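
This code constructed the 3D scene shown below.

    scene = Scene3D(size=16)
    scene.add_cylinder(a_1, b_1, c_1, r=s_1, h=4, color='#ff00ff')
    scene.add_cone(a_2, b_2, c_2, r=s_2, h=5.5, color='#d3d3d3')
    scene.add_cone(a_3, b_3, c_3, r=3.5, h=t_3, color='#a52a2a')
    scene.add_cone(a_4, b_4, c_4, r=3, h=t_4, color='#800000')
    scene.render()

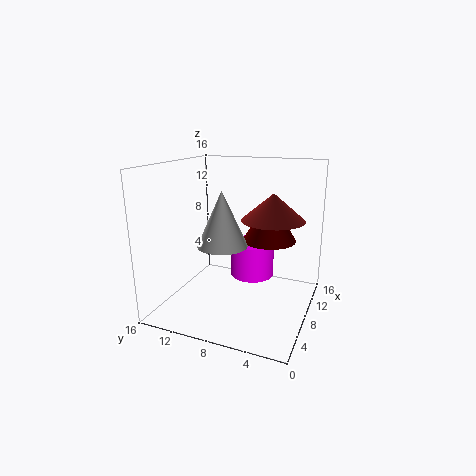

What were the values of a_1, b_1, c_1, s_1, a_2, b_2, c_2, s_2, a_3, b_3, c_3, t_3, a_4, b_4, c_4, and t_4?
a_1 = 10, b_1 = 7, c_1 = 3, s_1 = 2.5, a_2 = 4, b_2 = 8, c_2 = 8.5, s_2 = 2.5, a_3 = 9.5, b_3 = 4.5, c_3 = 10, t_3 = 3, a_4 = 10, b_4 = 5, c_4 = 7.5, t_4 = 5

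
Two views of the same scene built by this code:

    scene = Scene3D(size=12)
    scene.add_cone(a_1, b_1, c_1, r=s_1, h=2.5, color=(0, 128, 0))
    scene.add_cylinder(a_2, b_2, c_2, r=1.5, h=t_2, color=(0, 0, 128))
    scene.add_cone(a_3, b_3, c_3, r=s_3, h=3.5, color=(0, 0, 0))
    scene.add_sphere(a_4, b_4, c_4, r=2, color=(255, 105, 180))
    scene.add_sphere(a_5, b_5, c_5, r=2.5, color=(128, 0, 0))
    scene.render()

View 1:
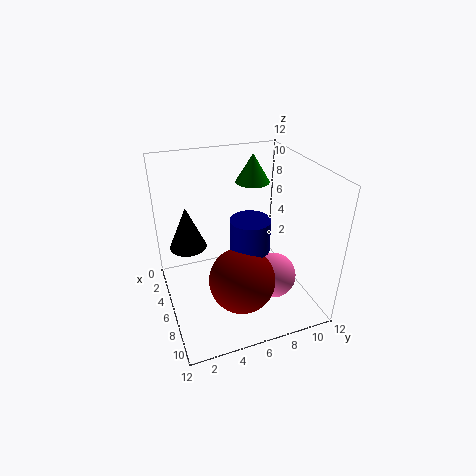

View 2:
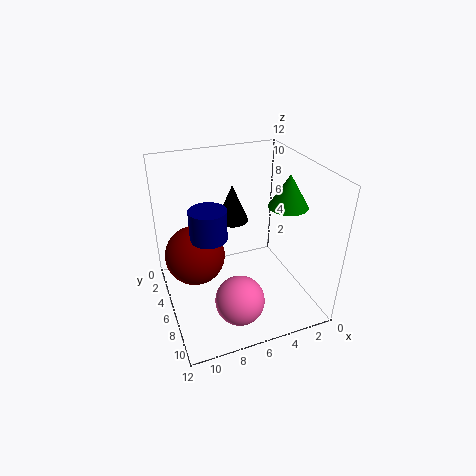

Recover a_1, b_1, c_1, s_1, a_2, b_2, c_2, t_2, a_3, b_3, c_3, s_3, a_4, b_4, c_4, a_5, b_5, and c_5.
a_1 = 3
b_1 = 8.5
c_1 = 9.5
s_1 = 1.5
a_2 = 8.5
b_2 = 6
c_2 = 6.5
t_2 = 2.5
a_3 = 5
b_3 = 2
c_3 = 5.5
s_3 = 1.5
a_4 = 7
b_4 = 9
c_4 = 2
a_5 = 9.5
b_5 = 5
c_5 = 4.5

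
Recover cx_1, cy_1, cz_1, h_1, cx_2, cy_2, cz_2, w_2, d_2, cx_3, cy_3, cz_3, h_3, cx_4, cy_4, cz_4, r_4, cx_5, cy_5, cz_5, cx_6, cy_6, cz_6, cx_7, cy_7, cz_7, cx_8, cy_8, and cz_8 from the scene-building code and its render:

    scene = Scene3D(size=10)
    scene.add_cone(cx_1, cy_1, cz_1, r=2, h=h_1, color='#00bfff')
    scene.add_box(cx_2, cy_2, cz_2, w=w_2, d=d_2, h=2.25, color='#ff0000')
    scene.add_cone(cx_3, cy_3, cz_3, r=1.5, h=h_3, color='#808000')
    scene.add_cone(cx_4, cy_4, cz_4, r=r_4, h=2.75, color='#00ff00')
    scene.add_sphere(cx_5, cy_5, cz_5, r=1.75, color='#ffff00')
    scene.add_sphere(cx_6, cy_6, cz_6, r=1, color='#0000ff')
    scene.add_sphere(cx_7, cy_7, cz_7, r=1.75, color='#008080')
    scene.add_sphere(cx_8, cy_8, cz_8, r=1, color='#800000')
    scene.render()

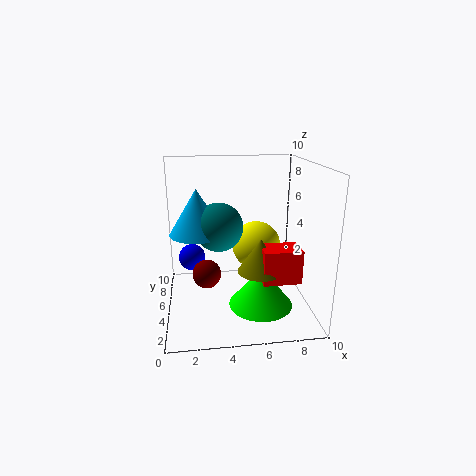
cx_1 = 2.25; cy_1 = 6.25; cz_1 = 5; h_1 = 3.25; cx_2 = 6.25; cy_2 = 2; cz_2 = 2.75; w_2 = 2.5; d_2 = 1.75; cx_3 = 6.25; cy_3 = 3.25; cz_3 = 3.25; h_3 = 2.25; cx_4 = 6.5; cy_4 = 4; cz_4 = 0.25; r_4 = 2.25; cx_5 = 6.5; cy_5 = 6; cz_5 = 4; cx_6 = 1.75; cy_6 = 7.25; cz_6 = 2.75; cx_7 = 3.75; cy_7 = 6; cz_7 = 5.5; cx_8 = 2.75; cy_8 = 4.75; cz_8 = 2.5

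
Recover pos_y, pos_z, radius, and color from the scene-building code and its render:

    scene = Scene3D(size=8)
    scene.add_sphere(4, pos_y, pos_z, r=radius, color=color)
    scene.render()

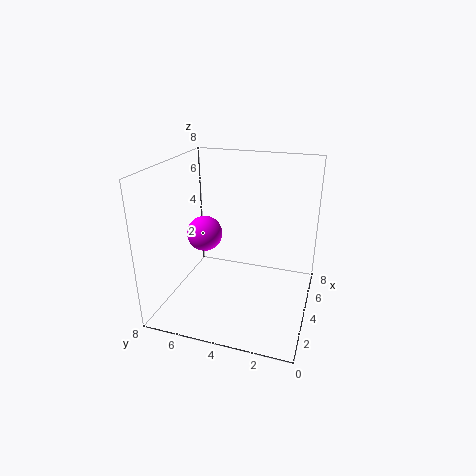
pos_y = 6, pos_z = 4, radius = 1, color = 'magenta'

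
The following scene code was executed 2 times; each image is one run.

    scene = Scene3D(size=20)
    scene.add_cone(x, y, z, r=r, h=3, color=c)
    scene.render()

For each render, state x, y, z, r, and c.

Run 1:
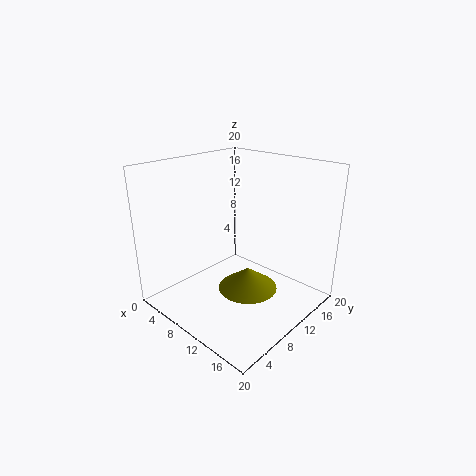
x = 12.75
y = 9
z = 3.75
r = 4
c = 'olive'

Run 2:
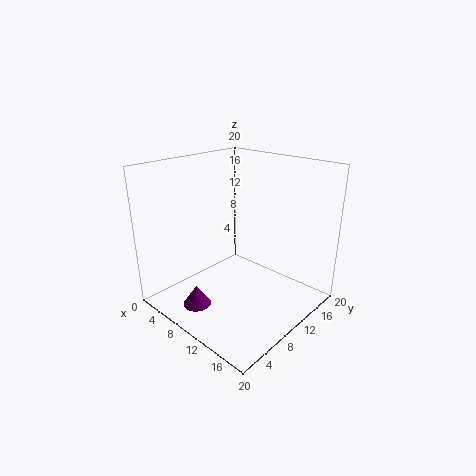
x = 6.75
y = 4.75
z = 0.25
r = 2
c = 'purple'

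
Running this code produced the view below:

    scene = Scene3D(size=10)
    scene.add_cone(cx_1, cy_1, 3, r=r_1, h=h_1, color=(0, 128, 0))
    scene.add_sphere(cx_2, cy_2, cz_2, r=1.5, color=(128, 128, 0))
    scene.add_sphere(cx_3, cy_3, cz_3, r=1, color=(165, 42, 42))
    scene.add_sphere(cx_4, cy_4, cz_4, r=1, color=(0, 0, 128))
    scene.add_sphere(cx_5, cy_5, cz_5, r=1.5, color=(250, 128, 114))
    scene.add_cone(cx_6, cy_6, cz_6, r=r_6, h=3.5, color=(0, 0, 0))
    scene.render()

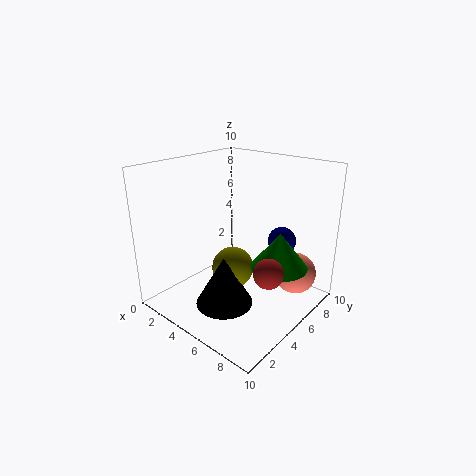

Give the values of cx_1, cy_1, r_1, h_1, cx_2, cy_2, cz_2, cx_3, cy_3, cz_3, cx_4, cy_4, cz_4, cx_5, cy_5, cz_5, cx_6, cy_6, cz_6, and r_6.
cx_1 = 7.5
cy_1 = 6.5
r_1 = 2
h_1 = 2.5
cx_2 = 4.5
cy_2 = 5
cz_2 = 2.5
cx_3 = 8
cy_3 = 4.5
cz_3 = 3.5
cx_4 = 7
cy_4 = 7.5
cz_4 = 4.5
cx_5 = 8
cy_5 = 8
cz_5 = 2
cx_6 = 5
cy_6 = 3.5
cz_6 = 0.5
r_6 = 2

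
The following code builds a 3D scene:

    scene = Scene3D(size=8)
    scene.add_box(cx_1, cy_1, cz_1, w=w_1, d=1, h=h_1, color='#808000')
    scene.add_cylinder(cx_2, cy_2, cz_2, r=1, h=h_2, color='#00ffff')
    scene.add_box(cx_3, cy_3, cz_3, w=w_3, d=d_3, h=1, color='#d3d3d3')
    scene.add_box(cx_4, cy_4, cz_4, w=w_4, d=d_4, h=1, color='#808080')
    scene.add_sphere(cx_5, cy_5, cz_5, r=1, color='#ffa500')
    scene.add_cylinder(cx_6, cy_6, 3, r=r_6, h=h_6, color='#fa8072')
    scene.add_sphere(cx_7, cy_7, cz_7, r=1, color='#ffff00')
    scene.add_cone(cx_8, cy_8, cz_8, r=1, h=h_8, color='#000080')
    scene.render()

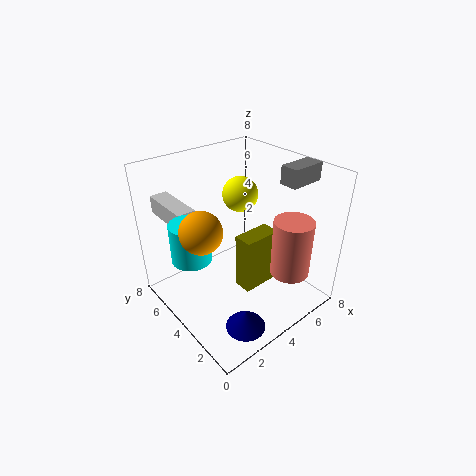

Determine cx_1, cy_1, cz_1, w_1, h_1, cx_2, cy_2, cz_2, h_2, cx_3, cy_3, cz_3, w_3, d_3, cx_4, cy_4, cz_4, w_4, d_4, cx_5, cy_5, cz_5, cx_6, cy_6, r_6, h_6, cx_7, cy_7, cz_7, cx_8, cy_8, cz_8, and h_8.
cx_1 = 3
cy_1 = 2
cz_1 = 2
w_1 = 2
h_1 = 3
cx_2 = 1
cy_2 = 4
cz_2 = 4
h_2 = 2
cx_3 = 1
cy_3 = 5
cz_3 = 5
w_3 = 1
d_3 = 3
cx_4 = 6
cy_4 = 2
cz_4 = 7
w_4 = 2
d_4 = 1
cx_5 = 1
cy_5 = 3
cz_5 = 6
cx_6 = 5
cy_6 = 1
r_6 = 1
h_6 = 3
cx_7 = 5
cy_7 = 5
cz_7 = 6
cx_8 = 2
cy_8 = 1
cz_8 = 1
h_8 = 1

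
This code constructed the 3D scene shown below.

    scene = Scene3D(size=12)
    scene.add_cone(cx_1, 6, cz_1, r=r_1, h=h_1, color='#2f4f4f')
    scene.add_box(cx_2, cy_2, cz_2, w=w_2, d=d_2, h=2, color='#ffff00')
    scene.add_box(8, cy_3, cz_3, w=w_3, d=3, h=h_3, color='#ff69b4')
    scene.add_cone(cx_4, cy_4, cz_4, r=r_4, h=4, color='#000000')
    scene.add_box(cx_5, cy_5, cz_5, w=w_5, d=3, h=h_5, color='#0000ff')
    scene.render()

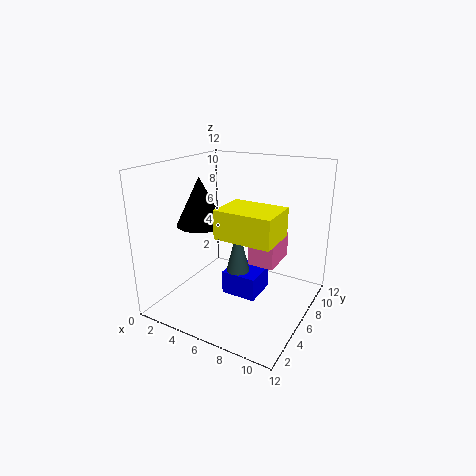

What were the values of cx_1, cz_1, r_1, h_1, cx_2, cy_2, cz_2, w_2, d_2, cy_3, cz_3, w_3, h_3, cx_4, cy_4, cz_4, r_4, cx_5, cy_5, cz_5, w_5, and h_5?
cx_1 = 6, cz_1 = 3, r_1 = 1, h_1 = 4, cx_2 = 7, cy_2 = 1, cz_2 = 8, w_2 = 4, d_2 = 3, cy_3 = 4, cz_3 = 5, w_3 = 2, h_3 = 2, cx_4 = 3, cy_4 = 5, cz_4 = 7, r_4 = 2, cx_5 = 5, cy_5 = 5, cz_5 = 1, w_5 = 3, h_5 = 2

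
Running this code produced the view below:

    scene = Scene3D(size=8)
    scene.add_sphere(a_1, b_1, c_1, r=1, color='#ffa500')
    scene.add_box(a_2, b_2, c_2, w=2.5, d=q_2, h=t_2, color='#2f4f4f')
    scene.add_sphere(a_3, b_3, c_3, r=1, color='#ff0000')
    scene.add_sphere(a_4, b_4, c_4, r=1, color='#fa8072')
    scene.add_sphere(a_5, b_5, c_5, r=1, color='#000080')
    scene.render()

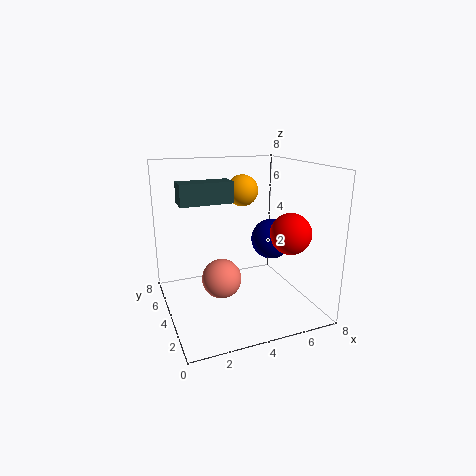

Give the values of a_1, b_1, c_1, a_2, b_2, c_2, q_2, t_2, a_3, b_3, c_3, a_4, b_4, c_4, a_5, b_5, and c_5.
a_1 = 5.5, b_1 = 7, c_1 = 6, a_2 = 0.5, b_2 = 2, c_2 = 6.5, q_2 = 1, t_2 = 1, a_3 = 5.5, b_3 = 1, c_3 = 5, a_4 = 2.5, b_4 = 2.5, c_4 = 2.5, a_5 = 5, b_5 = 2, c_5 = 4.5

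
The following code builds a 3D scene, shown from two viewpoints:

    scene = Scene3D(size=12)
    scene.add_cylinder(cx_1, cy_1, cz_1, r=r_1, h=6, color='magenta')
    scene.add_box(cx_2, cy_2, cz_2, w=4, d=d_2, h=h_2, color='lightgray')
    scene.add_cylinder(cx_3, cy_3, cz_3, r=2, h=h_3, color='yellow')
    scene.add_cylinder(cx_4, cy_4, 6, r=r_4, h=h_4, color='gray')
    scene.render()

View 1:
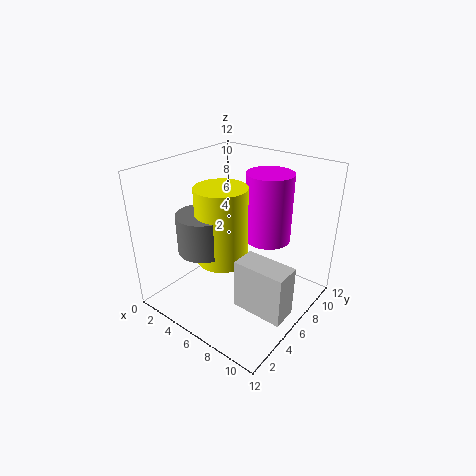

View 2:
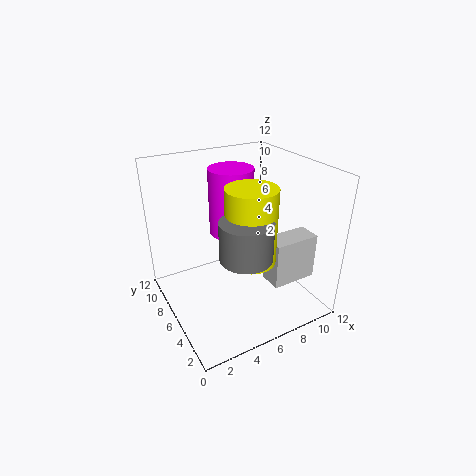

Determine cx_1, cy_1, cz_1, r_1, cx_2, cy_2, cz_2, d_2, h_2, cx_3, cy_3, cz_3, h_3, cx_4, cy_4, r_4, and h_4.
cx_1 = 7, cy_1 = 9, cz_1 = 5, r_1 = 2, cx_2 = 8, cy_2 = 3, cz_2 = 2, d_2 = 2, h_2 = 4, cx_3 = 6, cy_3 = 4, cz_3 = 5, h_3 = 6, cx_4 = 5, cy_4 = 3, r_4 = 2, h_4 = 3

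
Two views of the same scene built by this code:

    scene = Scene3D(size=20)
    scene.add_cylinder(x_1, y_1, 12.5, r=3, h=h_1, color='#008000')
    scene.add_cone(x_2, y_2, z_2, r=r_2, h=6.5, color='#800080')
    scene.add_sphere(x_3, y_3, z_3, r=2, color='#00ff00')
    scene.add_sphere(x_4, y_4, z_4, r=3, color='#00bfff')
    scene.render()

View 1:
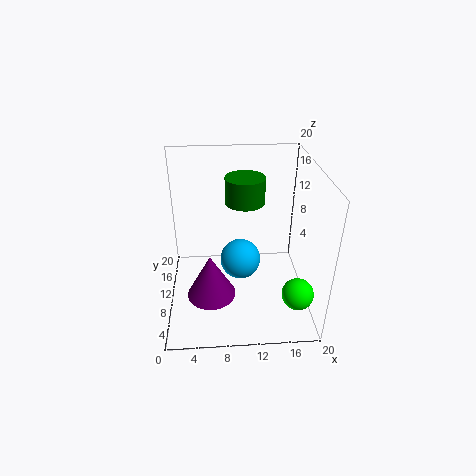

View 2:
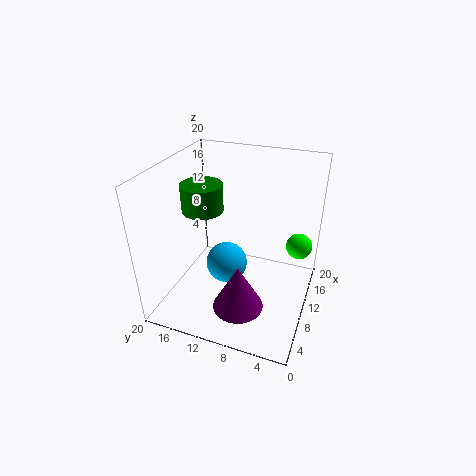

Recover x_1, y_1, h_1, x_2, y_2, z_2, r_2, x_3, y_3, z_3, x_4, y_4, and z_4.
x_1 = 11.5; y_1 = 16; h_1 = 4; x_2 = 6; y_2 = 8.5; z_2 = 1.5; r_2 = 3.5; x_3 = 17; y_3 = 2.5; z_3 = 6; x_4 = 10.5; y_4 = 12; z_4 = 5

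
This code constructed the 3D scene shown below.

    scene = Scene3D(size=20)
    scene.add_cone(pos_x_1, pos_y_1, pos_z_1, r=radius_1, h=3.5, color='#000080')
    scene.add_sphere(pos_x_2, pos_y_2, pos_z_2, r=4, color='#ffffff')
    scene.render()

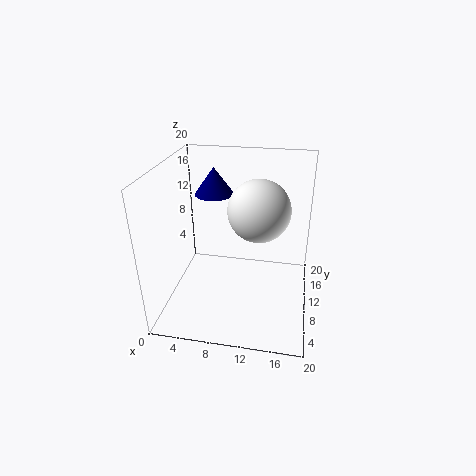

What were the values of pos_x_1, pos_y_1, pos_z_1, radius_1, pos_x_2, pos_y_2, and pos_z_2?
pos_x_1 = 7; pos_y_1 = 9.5; pos_z_1 = 16.5; radius_1 = 2.5; pos_x_2 = 13; pos_y_2 = 8.5; pos_z_2 = 15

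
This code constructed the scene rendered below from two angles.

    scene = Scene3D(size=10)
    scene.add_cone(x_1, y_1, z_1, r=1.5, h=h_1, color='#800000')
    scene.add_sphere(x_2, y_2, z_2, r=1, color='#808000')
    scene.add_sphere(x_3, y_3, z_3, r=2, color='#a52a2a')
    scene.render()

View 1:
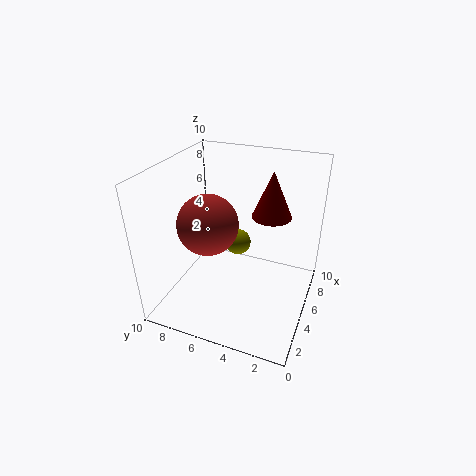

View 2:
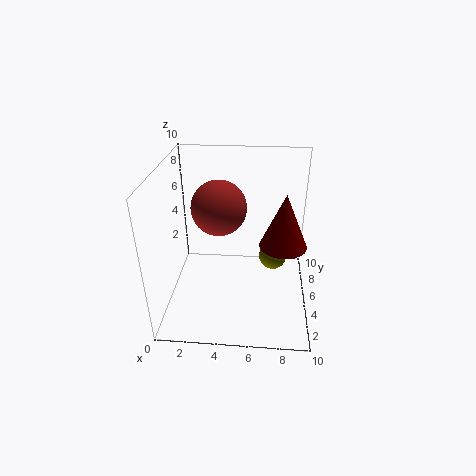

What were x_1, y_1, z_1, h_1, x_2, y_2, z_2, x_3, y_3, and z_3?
x_1 = 8, y_1 = 3.5, z_1 = 5.5, h_1 = 3.5, x_2 = 7.5, y_2 = 6, z_2 = 3, x_3 = 3.5, y_3 = 6.5, z_3 = 6.5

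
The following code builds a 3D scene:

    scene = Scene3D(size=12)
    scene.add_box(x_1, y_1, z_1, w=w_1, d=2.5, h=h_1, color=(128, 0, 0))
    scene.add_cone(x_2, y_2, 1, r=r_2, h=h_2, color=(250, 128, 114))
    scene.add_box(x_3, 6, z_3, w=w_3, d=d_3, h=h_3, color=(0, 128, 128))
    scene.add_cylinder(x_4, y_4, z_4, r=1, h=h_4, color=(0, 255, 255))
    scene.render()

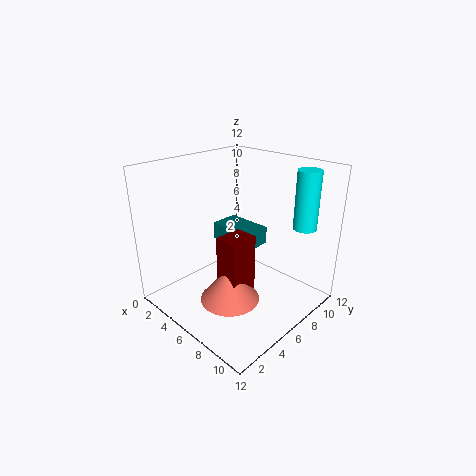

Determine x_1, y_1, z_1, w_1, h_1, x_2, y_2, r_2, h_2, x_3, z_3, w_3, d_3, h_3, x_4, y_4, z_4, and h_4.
x_1 = 5.5; y_1 = 4; z_1 = 1.5; w_1 = 2; h_1 = 5; x_2 = 6.5; y_2 = 4.5; r_2 = 2.5; h_2 = 3; x_3 = 3; z_3 = 5; w_3 = 4; d_3 = 2.5; h_3 = 1.5; x_4 = 9.5; y_4 = 10.5; z_4 = 6.5; h_4 = 5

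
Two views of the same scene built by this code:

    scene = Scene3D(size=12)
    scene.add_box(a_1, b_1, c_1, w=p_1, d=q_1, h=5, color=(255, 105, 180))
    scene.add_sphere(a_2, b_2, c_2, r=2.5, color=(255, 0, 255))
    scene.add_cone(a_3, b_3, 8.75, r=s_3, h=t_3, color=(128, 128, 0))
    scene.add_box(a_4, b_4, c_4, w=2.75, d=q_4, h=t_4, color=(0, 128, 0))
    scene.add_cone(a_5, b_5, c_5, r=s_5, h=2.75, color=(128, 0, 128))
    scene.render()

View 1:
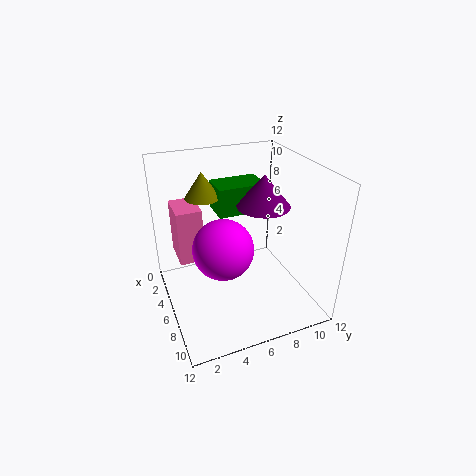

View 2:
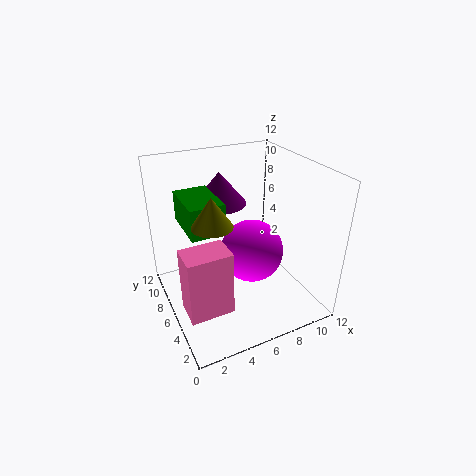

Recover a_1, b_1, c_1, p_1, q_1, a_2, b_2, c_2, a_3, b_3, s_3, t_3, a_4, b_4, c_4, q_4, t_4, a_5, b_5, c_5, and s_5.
a_1 = 0.25
b_1 = 1.5
c_1 = 2.75
p_1 = 3.25
q_1 = 2.25
a_2 = 6.5
b_2 = 4.5
c_2 = 5.5
a_3 = 3
b_3 = 4
s_3 = 1.5
t_3 = 2.25
a_4 = 1.75
b_4 = 5
c_4 = 7.25
q_4 = 4.25
t_4 = 2.5
a_5 = 5.5
b_5 = 8.5
c_5 = 8.25
s_5 = 2.25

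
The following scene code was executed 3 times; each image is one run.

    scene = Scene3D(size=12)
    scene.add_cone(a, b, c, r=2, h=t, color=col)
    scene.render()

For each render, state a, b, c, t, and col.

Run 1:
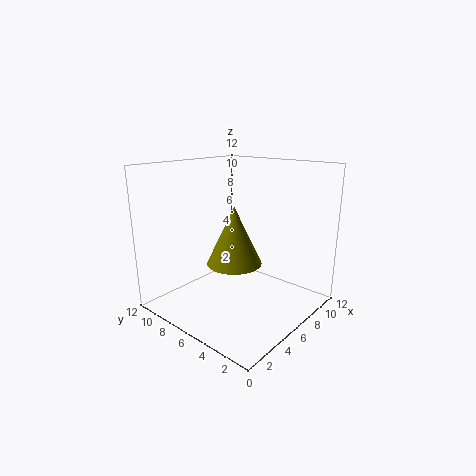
a = 3.25; b = 4; c = 5.25; t = 4.25; col = 'olive'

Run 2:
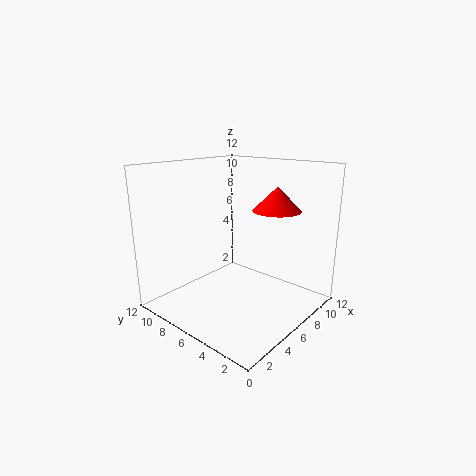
a = 8.25; b = 3.75; c = 8.25; t = 2; col = 'red'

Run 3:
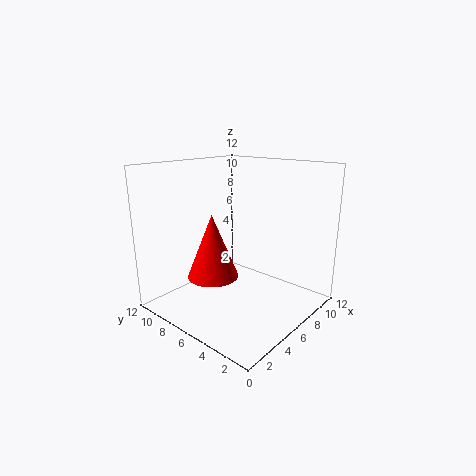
a = 3.25; b = 6.25; c = 3.5; t = 5; col = 'red'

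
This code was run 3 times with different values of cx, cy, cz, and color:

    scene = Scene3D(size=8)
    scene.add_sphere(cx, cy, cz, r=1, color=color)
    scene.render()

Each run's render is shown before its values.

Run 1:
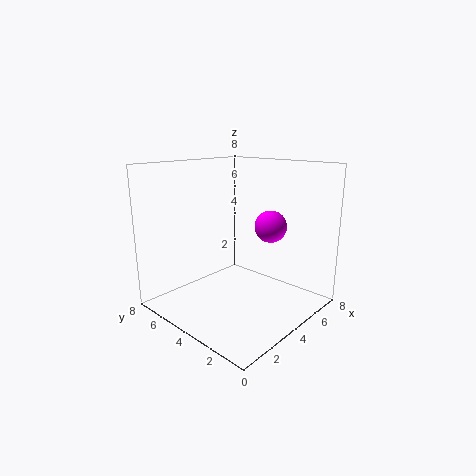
cx = 7, cy = 4, cz = 4, color = 'magenta'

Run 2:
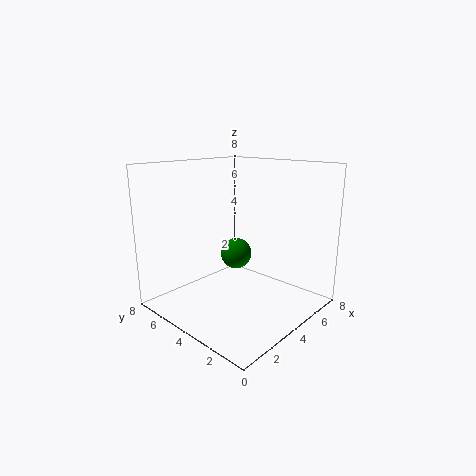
cx = 6, cy = 6, cz = 2, color = 'green'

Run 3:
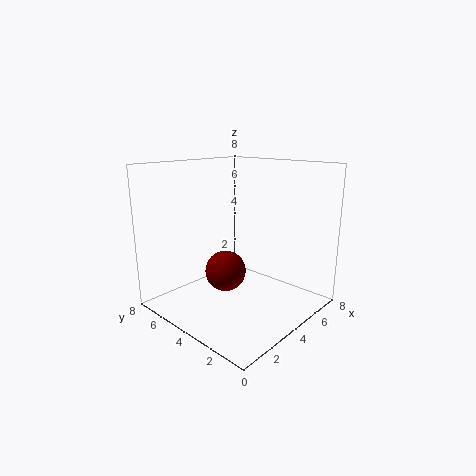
cx = 2, cy = 3, cz = 3, color = 'maroon'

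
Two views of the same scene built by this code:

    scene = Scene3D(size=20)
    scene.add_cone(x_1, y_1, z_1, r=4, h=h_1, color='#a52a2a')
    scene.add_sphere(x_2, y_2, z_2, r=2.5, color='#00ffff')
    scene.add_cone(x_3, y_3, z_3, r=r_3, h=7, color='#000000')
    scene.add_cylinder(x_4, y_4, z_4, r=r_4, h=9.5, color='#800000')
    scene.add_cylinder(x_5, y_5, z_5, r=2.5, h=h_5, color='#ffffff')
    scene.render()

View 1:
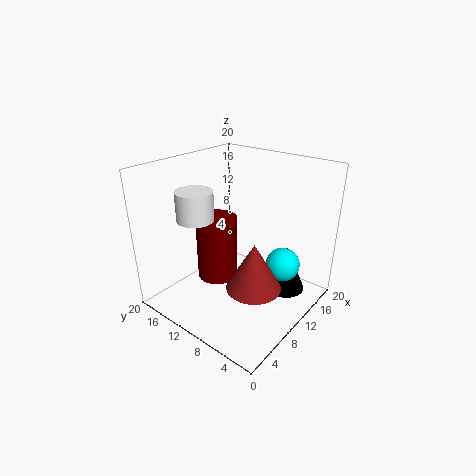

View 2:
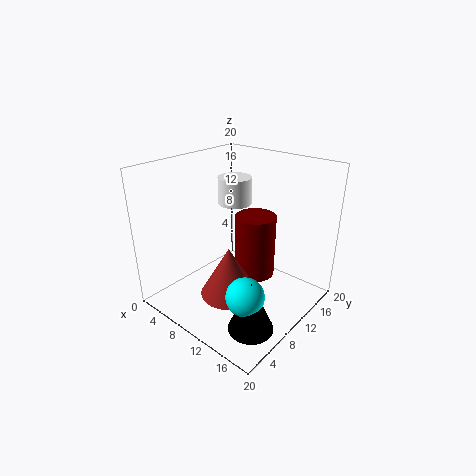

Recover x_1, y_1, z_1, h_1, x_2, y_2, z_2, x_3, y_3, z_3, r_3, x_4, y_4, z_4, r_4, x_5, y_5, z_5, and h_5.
x_1 = 10.5
y_1 = 7.5
z_1 = 2.5
h_1 = 7
x_2 = 15
y_2 = 5.5
z_2 = 5
x_3 = 16
y_3 = 5.5
z_3 = 0.5
r_3 = 3
x_4 = 10
y_4 = 14
z_4 = 2.5
r_4 = 3
x_5 = 6
y_5 = 14
z_5 = 13
h_5 = 4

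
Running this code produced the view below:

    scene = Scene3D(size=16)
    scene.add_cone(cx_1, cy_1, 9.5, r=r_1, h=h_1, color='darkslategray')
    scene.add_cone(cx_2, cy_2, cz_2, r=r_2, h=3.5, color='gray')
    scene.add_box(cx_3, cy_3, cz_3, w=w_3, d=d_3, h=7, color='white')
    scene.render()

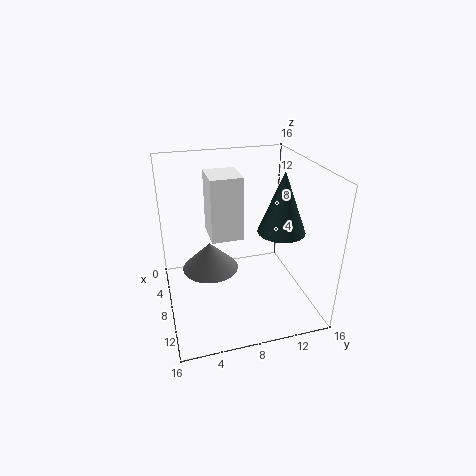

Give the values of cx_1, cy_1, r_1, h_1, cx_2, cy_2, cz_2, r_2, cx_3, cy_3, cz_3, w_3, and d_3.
cx_1 = 10.5; cy_1 = 12; r_1 = 2.5; h_1 = 6.5; cx_2 = 4; cy_2 = 5.5; cz_2 = 2; r_2 = 3.5; cx_3 = 4.5; cy_3 = 5; cz_3 = 8; w_3 = 4; d_3 = 3.5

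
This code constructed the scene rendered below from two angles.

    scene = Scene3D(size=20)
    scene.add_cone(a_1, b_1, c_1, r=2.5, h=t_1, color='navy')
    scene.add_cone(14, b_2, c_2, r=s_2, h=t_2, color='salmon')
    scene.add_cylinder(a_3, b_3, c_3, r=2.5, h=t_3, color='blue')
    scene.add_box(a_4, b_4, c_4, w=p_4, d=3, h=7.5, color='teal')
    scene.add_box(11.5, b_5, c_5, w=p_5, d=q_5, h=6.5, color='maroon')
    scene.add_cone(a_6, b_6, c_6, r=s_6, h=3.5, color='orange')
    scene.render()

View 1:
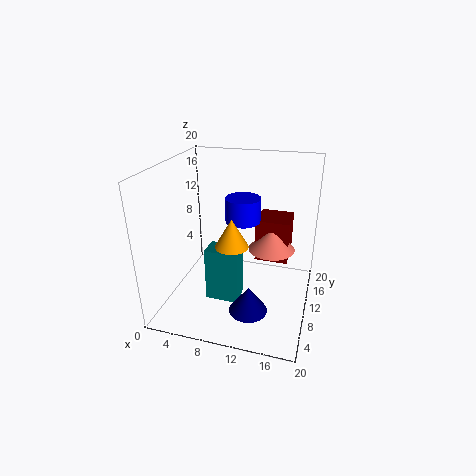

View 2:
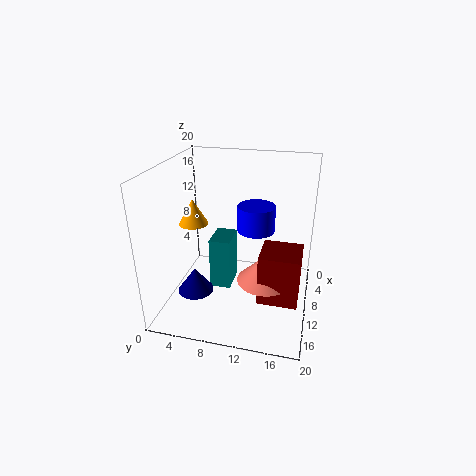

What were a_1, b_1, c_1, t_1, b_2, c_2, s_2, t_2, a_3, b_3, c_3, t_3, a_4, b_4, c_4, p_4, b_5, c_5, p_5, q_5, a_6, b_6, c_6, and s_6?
a_1 = 13
b_1 = 4.5
c_1 = 2.5
t_1 = 3.5
b_2 = 14.5
c_2 = 6.5
s_2 = 3.5
t_2 = 3.5
a_3 = 10
b_3 = 12.5
c_3 = 11.5
t_3 = 3.5
a_4 = 6.5
b_4 = 6
c_4 = 2
p_4 = 4.5
b_5 = 14
c_5 = 4.5
p_5 = 5
q_5 = 5
a_6 = 11
b_6 = 4
c_6 = 12
s_6 = 2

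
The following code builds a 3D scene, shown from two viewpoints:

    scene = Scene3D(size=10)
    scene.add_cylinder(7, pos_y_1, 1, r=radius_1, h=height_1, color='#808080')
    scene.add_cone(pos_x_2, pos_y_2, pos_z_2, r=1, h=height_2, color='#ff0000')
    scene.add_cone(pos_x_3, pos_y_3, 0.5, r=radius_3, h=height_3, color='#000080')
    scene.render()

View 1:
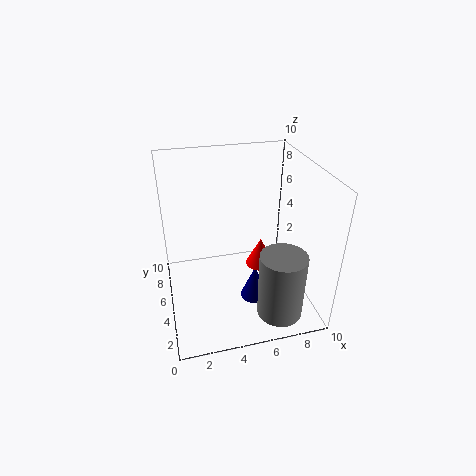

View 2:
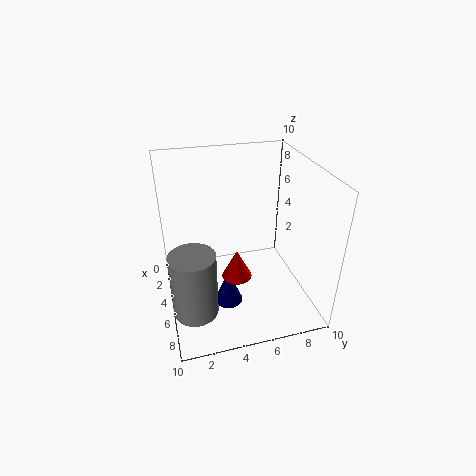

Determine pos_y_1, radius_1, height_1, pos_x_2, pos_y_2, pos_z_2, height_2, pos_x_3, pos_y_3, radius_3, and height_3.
pos_y_1 = 1.5; radius_1 = 1.5; height_1 = 4.5; pos_x_2 = 6.5; pos_y_2 = 4.5; pos_z_2 = 3; height_2 = 2; pos_x_3 = 6; pos_y_3 = 4; radius_3 = 1; height_3 = 2.5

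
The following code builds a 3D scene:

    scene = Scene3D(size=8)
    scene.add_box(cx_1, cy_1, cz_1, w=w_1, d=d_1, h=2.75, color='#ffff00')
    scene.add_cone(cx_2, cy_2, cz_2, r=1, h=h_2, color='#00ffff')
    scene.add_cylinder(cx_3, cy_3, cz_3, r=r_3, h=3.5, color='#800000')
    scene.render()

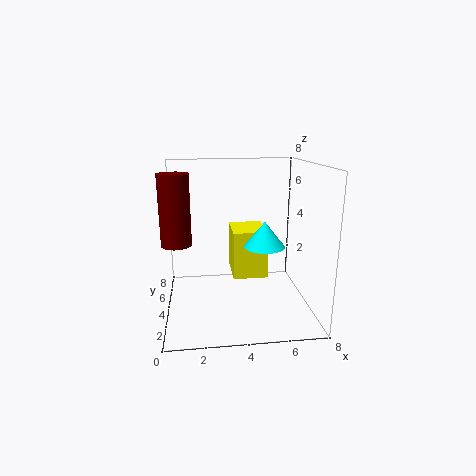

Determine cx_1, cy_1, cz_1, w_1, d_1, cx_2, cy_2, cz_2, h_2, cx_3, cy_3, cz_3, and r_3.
cx_1 = 3.75, cy_1 = 4, cz_1 = 1.5, w_1 = 2, d_1 = 2.5, cx_2 = 5, cy_2 = 1.75, cz_2 = 4.25, h_2 = 1.25, cx_3 = 0.75, cy_3 = 2.5, cz_3 = 4.25, r_3 = 0.75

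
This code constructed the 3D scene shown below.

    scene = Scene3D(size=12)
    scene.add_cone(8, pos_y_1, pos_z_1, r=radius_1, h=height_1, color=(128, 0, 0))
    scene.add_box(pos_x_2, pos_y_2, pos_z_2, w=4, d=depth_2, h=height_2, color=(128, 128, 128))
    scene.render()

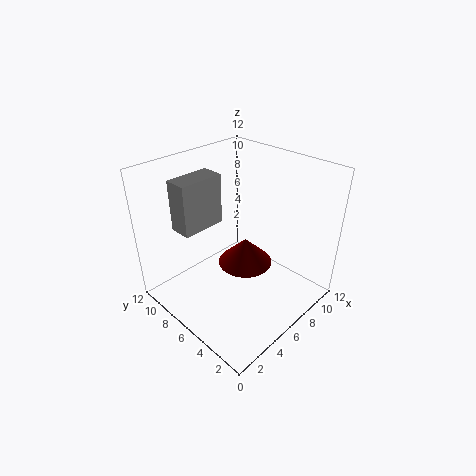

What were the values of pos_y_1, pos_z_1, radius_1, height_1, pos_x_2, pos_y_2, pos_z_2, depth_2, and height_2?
pos_y_1 = 7; pos_z_1 = 2; radius_1 = 2.5; height_1 = 2.5; pos_x_2 = 3; pos_y_2 = 9; pos_z_2 = 6; depth_2 = 2; height_2 = 4.5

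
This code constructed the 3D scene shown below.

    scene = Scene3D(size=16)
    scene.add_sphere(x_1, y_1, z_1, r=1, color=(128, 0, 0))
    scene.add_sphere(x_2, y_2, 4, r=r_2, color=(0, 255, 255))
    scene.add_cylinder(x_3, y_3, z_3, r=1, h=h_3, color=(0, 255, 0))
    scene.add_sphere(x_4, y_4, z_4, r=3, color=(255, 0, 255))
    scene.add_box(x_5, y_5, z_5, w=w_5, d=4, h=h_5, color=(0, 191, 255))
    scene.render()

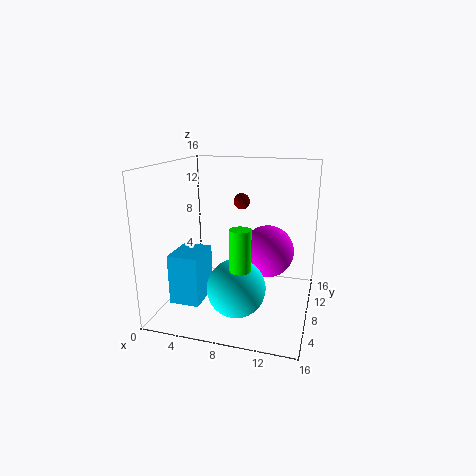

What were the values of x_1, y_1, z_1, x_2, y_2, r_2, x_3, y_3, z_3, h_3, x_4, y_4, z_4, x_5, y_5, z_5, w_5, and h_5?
x_1 = 7
y_1 = 13
z_1 = 11
x_2 = 9
y_2 = 4
r_2 = 3
x_3 = 10
y_3 = 2
z_3 = 7
h_3 = 4
x_4 = 11
y_4 = 10
z_4 = 6
x_5 = 3
y_5 = 1
z_5 = 3
w_5 = 3
h_5 = 5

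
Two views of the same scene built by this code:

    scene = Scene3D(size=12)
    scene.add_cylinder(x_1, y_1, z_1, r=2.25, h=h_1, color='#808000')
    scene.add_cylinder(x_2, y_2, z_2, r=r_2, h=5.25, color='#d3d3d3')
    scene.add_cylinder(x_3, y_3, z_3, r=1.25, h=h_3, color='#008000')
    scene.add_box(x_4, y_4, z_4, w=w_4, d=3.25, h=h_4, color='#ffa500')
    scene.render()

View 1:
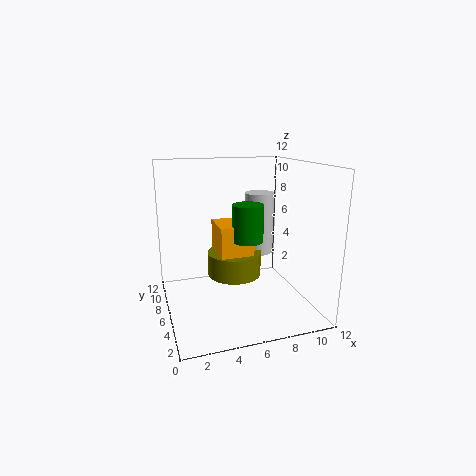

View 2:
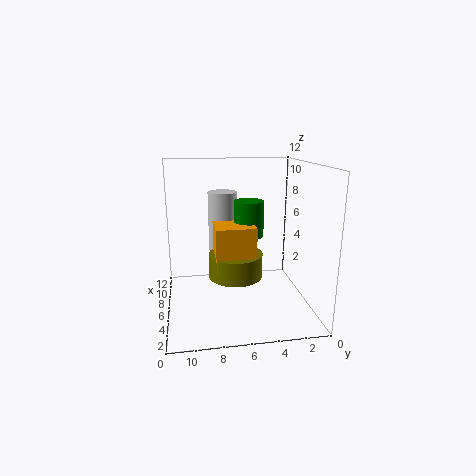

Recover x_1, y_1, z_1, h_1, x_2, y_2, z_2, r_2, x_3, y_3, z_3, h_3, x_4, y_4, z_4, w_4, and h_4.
x_1 = 5.75, y_1 = 6.25, z_1 = 2.75, h_1 = 2, x_2 = 8.25, y_2 = 7, z_2 = 4.25, r_2 = 1.25, x_3 = 6.5, y_3 = 5, z_3 = 6, h_3 = 3, x_4 = 4.25, y_4 = 4.75, z_4 = 3.5, w_4 = 2.75, h_4 = 3.75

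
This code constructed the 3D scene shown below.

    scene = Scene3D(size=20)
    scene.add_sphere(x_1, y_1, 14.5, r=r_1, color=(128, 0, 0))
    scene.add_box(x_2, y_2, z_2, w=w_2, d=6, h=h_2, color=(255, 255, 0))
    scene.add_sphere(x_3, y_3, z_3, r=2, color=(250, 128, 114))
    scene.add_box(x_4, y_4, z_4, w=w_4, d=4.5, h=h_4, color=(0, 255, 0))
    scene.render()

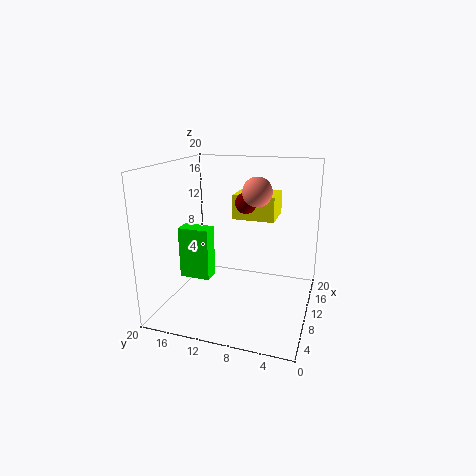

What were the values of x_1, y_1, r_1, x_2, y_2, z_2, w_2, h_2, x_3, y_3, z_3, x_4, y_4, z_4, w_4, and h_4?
x_1 = 12; y_1 = 9.5; r_1 = 1.5; x_2 = 12; y_2 = 5.5; z_2 = 12; w_2 = 5.5; h_2 = 3.5; x_3 = 10.5; y_3 = 7.5; z_3 = 16.5; x_4 = 8.5; y_4 = 14; z_4 = 3.5; w_4 = 2.5; h_4 = 7.5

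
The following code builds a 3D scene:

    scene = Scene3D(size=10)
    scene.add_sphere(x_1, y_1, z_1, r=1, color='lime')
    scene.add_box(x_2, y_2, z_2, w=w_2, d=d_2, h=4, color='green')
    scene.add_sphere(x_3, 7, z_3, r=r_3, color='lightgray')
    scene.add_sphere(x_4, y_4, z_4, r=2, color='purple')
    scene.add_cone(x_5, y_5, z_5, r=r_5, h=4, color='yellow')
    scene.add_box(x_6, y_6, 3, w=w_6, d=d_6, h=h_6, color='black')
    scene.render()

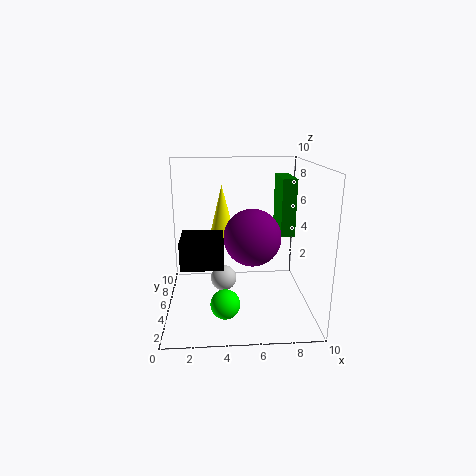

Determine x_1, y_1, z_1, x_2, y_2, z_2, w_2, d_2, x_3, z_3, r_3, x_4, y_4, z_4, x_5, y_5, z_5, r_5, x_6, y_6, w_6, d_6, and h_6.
x_1 = 4
y_1 = 3
z_1 = 1
x_2 = 8
y_2 = 5
z_2 = 5
w_2 = 1
d_2 = 3
x_3 = 4
z_3 = 1
r_3 = 1
x_4 = 6
y_4 = 5
z_4 = 5
x_5 = 4
y_5 = 9
z_5 = 4
r_5 = 1
x_6 = 1
y_6 = 4
w_6 = 3
d_6 = 3
h_6 = 2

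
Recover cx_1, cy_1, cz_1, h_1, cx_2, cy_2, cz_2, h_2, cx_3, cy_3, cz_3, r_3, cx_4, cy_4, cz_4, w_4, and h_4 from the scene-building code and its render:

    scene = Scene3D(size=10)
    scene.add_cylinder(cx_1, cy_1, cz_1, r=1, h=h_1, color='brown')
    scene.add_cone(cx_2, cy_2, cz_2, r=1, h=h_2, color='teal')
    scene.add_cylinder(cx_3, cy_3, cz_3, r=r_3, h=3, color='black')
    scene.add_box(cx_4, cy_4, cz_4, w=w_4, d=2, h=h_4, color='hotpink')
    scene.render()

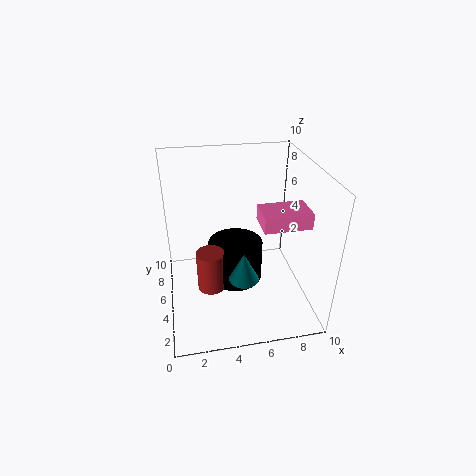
cx_1 = 3
cy_1 = 5
cz_1 = 1
h_1 = 3
cx_2 = 5
cy_2 = 3
cz_2 = 3
h_2 = 2
cx_3 = 5
cy_3 = 6
cz_3 = 1
r_3 = 2
cx_4 = 6
cy_4 = 2
cz_4 = 7
w_4 = 3
h_4 = 1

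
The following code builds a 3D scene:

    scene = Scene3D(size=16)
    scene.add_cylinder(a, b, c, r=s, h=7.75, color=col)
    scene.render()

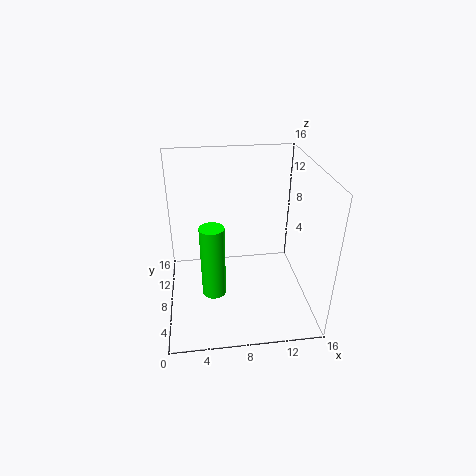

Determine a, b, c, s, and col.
a = 5, b = 4.75, c = 3.5, s = 1.25, col = 'lime'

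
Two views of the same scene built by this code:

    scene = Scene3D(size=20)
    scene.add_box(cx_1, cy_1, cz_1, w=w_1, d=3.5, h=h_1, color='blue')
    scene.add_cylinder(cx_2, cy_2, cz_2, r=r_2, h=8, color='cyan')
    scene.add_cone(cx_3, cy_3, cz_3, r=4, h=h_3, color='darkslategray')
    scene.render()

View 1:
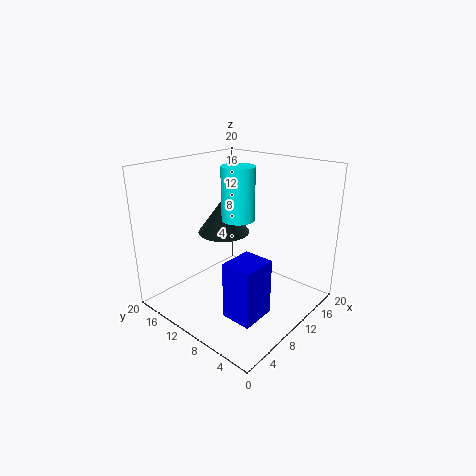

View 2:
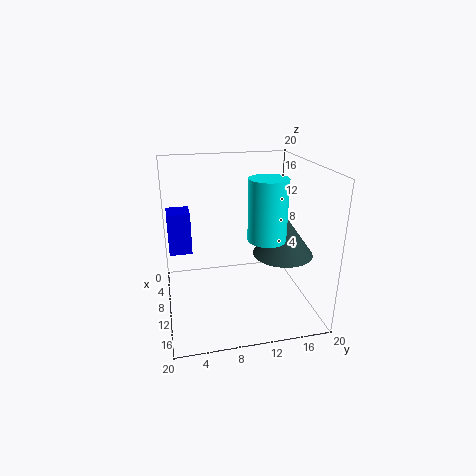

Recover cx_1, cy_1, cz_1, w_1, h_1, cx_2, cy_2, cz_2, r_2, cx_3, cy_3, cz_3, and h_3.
cx_1 = 0.5
cy_1 = 0.5
cz_1 = 5.5
w_1 = 4
h_1 = 6.5
cx_2 = 13.5
cy_2 = 13
cz_2 = 11
r_2 = 2.5
cx_3 = 13
cy_3 = 15.5
cz_3 = 8.5
h_3 = 5.5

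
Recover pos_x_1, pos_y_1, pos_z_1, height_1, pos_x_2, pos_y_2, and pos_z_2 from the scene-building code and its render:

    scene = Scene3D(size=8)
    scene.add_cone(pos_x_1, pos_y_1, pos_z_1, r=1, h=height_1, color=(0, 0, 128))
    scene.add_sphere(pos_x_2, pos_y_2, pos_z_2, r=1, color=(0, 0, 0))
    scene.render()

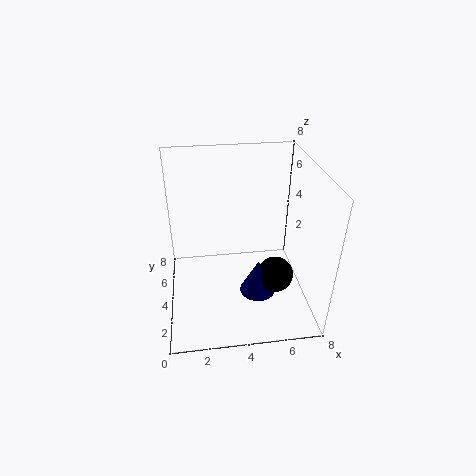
pos_x_1 = 5
pos_y_1 = 3
pos_z_1 = 1
height_1 = 2
pos_x_2 = 6
pos_y_2 = 3
pos_z_2 = 2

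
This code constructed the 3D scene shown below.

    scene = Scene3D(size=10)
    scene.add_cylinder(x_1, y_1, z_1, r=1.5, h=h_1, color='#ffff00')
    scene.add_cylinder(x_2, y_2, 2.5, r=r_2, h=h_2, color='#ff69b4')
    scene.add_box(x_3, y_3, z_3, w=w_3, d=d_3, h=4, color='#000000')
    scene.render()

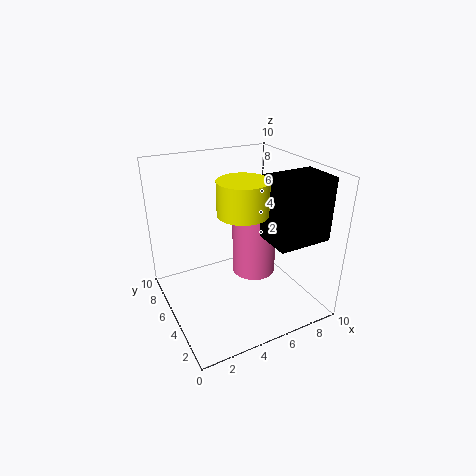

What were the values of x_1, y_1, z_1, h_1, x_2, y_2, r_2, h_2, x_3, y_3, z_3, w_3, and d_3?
x_1 = 4, y_1 = 2.5, z_1 = 8, h_1 = 2, x_2 = 6, y_2 = 4.5, r_2 = 1.5, h_2 = 4.5, x_3 = 5.5, y_3 = 0.5, z_3 = 6, w_3 = 3.5, d_3 = 2.5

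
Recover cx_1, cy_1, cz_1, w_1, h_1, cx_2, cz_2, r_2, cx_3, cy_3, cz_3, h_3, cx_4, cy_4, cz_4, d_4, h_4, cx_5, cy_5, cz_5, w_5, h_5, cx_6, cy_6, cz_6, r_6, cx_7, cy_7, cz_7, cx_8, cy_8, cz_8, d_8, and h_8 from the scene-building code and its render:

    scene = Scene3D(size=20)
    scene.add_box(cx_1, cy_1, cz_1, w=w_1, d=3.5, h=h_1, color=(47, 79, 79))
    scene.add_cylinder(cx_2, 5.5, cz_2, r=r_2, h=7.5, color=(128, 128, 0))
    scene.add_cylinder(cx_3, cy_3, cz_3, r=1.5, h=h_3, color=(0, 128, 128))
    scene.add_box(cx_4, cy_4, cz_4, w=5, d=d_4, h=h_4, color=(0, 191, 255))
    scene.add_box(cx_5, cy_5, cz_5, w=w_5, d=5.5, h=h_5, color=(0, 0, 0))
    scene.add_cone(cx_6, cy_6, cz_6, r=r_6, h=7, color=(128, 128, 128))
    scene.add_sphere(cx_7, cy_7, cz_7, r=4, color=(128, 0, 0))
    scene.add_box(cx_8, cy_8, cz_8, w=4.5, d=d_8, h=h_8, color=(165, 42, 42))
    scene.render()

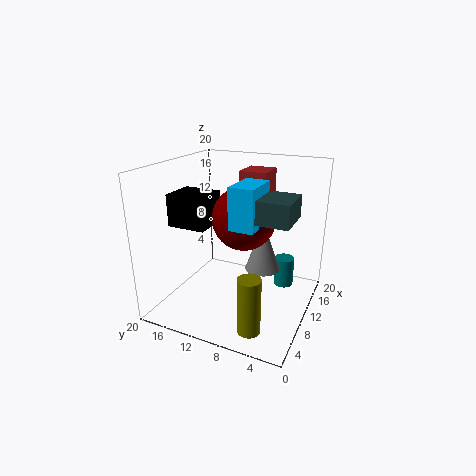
cx_1 = 1; cy_1 = 0.5; cz_1 = 16; w_1 = 4.5; h_1 = 2.5; cx_2 = 3.5; cz_2 = 0.5; r_2 = 1.5; cx_3 = 16.5; cy_3 = 5; cz_3 = 0.5; h_3 = 4.5; cx_4 = 3; cy_4 = 5; cz_4 = 14; d_4 = 3; h_4 = 5; cx_5 = 6.5; cy_5 = 13.5; cz_5 = 11.5; w_5 = 5; h_5 = 4.5; cx_6 = 12; cy_6 = 7; cz_6 = 5; r_6 = 2.5; cx_7 = 7.5; cy_7 = 8; cz_7 = 14; cx_8 = 13.5; cy_8 = 7.5; cz_8 = 14.5; d_8 = 4; h_8 = 4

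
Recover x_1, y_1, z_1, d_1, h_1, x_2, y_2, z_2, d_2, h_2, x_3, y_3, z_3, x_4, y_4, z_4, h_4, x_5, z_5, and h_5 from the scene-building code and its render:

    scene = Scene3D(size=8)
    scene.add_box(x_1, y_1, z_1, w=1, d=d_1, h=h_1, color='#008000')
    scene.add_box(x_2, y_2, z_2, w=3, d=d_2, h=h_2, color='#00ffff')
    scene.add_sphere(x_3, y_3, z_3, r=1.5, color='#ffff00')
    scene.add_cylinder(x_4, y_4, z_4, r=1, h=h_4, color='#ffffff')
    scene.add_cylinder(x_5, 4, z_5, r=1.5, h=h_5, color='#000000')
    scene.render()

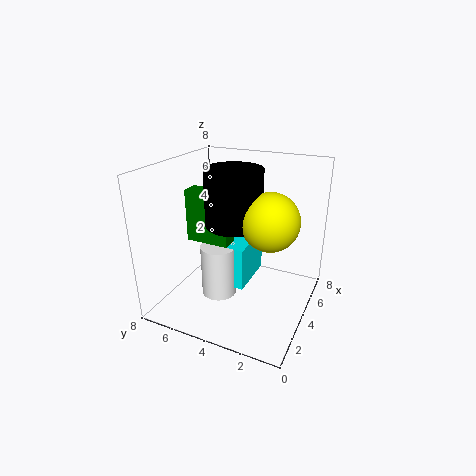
x_1 = 3.5, y_1 = 4.5, z_1 = 3.5, d_1 = 2.5, h_1 = 3, x_2 = 3.5, y_2 = 3.5, z_2 = 1, d_2 = 2, h_2 = 2.5, x_3 = 3.5, y_3 = 2, z_3 = 5.5, x_4 = 3.5, y_4 = 5, z_4 = 0.5, h_4 = 3, x_5 = 3.5, z_5 = 5, h_5 = 3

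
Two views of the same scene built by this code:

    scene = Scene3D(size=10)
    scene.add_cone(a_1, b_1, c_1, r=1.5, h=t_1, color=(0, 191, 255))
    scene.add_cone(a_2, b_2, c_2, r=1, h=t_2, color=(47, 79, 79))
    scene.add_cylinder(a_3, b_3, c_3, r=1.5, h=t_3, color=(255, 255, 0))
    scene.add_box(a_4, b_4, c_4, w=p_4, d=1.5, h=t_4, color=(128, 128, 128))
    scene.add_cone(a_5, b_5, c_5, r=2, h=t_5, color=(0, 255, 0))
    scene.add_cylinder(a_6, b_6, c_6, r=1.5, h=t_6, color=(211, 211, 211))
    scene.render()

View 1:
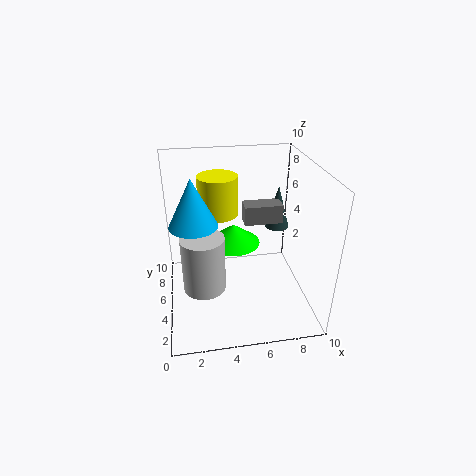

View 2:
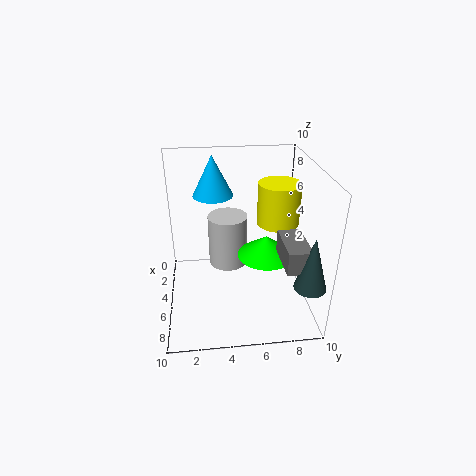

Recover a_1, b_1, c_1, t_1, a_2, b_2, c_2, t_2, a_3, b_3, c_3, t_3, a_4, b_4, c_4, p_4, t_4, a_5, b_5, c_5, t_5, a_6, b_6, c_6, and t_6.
a_1 = 2, b_1 = 3.5, c_1 = 7, t_1 = 3, a_2 = 9, b_2 = 9, c_2 = 3.5, t_2 = 3.5, a_3 = 4, b_3 = 8, c_3 = 5.5, t_3 = 3, a_4 = 6, b_4 = 7.5, c_4 = 4.5, p_4 = 3, t_4 = 1.5, a_5 = 5, b_5 = 7, c_5 = 3.5, t_5 = 1.5, a_6 = 2.5, b_6 = 4.5, c_6 = 1.5, t_6 = 4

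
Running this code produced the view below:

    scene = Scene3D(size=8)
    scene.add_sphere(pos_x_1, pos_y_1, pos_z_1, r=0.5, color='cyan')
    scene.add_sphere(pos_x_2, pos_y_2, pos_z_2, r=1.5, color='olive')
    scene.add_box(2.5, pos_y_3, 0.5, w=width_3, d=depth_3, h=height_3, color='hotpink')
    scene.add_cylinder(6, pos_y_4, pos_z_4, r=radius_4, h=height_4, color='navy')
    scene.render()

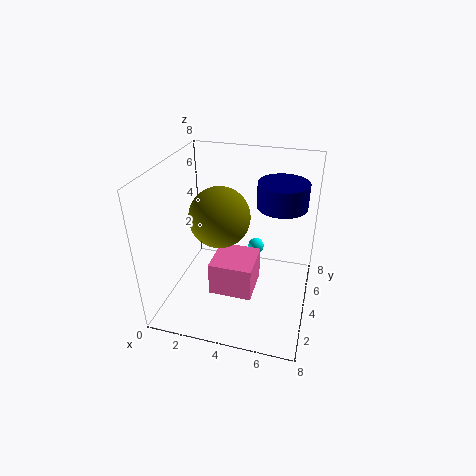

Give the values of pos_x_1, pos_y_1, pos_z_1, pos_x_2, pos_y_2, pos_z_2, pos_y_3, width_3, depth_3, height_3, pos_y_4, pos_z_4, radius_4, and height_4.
pos_x_1 = 4.5, pos_y_1 = 6.5, pos_z_1 = 2, pos_x_2 = 3.5, pos_y_2 = 2.5, pos_z_2 = 6, pos_y_3 = 3, width_3 = 2.5, depth_3 = 2.5, height_3 = 2, pos_y_4 = 6.5, pos_z_4 = 5, radius_4 = 1.5, height_4 = 1.5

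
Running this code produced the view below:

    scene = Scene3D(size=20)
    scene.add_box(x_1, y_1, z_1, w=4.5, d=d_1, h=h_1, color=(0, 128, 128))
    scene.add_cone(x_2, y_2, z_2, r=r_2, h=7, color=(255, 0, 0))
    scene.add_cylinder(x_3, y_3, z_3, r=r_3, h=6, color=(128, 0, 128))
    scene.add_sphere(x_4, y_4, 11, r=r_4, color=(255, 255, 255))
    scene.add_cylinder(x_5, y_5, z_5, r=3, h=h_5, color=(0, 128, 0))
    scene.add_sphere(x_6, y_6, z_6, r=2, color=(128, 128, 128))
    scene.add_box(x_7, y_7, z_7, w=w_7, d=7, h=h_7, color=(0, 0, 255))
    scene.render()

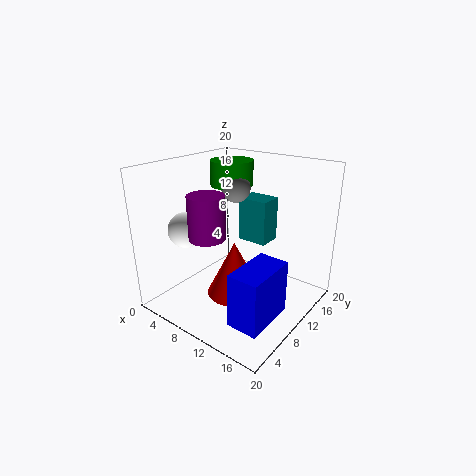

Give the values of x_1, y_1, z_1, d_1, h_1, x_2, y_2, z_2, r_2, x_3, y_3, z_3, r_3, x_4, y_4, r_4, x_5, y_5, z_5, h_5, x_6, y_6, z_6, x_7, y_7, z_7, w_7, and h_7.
x_1 = 7.5, y_1 = 13.5, z_1 = 8, d_1 = 3.5, h_1 = 6.5, x_2 = 12.5, y_2 = 6, z_2 = 4.5, r_2 = 3.5, x_3 = 7.5, y_3 = 6.5, z_3 = 10.5, r_3 = 2.5, x_4 = 4, y_4 = 6, r_4 = 2.5, x_5 = 7, y_5 = 12.5, z_5 = 16.5, h_5 = 3.5, x_6 = 8.5, y_6 = 11.5, z_6 = 16.5, x_7 = 14.5, y_7 = 2, z_7 = 2.5, w_7 = 4, h_7 = 7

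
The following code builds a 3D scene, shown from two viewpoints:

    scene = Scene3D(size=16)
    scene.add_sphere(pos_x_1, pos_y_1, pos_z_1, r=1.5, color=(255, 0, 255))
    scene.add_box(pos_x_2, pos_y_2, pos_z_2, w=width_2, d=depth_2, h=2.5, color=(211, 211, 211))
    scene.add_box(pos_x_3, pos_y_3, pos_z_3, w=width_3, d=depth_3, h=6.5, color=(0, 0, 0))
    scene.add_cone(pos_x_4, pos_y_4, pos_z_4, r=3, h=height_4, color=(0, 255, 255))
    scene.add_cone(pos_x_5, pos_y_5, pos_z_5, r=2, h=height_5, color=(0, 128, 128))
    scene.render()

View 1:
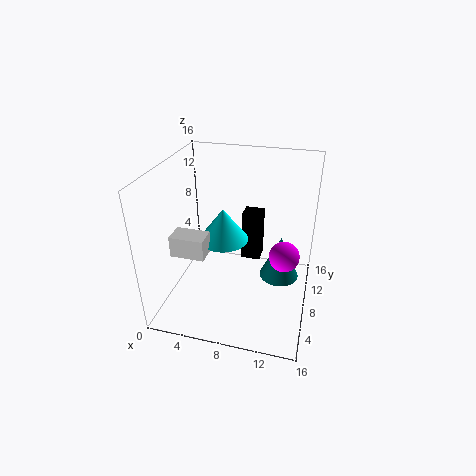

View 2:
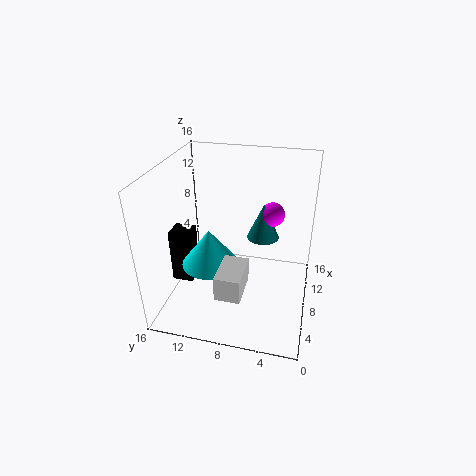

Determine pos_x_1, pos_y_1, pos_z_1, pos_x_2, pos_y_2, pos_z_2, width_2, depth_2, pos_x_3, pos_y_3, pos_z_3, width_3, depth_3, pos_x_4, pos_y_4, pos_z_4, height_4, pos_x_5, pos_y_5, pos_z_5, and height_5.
pos_x_1 = 13.5; pos_y_1 = 5; pos_z_1 = 8.5; pos_x_2 = 0.5; pos_y_2 = 6; pos_z_2 = 5.5; width_2 = 4; depth_2 = 2.5; pos_x_3 = 7; pos_y_3 = 13.5; pos_z_3 = 1.5; width_3 = 2.5; depth_3 = 2.5; pos_x_4 = 5.5; pos_y_4 = 10.5; pos_z_4 = 6; height_4 = 4; pos_x_5 = 13; pos_y_5 = 6; pos_z_5 = 5.5; height_5 = 4.5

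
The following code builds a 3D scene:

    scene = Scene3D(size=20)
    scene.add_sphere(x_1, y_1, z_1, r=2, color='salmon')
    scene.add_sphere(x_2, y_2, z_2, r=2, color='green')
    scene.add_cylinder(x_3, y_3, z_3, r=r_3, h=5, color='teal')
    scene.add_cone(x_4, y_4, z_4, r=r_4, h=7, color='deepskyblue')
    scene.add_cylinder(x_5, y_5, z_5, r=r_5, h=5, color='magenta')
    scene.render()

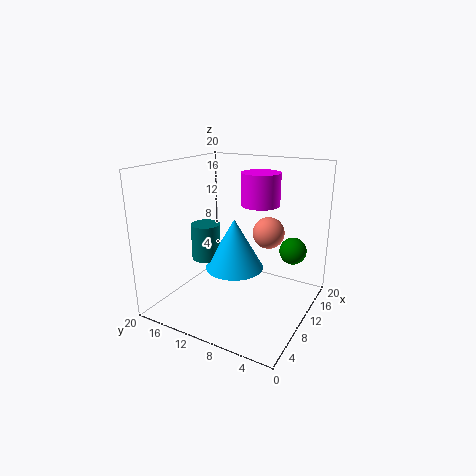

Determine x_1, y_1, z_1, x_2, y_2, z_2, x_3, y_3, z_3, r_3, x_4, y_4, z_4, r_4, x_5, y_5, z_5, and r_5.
x_1 = 9, y_1 = 5, z_1 = 12, x_2 = 16, y_2 = 4, z_2 = 7, x_3 = 8, y_3 = 14, z_3 = 7, r_3 = 2, x_4 = 9, y_4 = 10, z_4 = 6, r_4 = 4, x_5 = 17, y_5 = 10, z_5 = 13, r_5 = 3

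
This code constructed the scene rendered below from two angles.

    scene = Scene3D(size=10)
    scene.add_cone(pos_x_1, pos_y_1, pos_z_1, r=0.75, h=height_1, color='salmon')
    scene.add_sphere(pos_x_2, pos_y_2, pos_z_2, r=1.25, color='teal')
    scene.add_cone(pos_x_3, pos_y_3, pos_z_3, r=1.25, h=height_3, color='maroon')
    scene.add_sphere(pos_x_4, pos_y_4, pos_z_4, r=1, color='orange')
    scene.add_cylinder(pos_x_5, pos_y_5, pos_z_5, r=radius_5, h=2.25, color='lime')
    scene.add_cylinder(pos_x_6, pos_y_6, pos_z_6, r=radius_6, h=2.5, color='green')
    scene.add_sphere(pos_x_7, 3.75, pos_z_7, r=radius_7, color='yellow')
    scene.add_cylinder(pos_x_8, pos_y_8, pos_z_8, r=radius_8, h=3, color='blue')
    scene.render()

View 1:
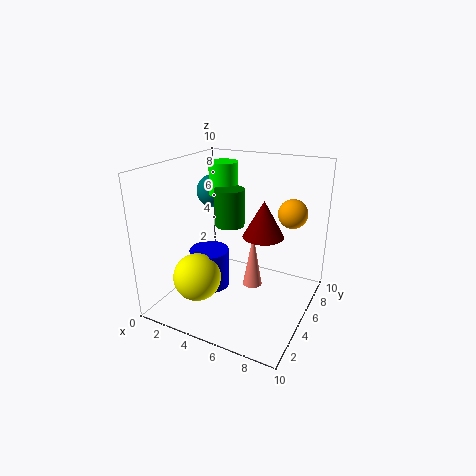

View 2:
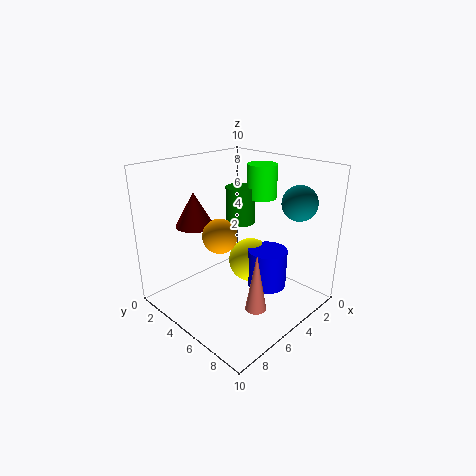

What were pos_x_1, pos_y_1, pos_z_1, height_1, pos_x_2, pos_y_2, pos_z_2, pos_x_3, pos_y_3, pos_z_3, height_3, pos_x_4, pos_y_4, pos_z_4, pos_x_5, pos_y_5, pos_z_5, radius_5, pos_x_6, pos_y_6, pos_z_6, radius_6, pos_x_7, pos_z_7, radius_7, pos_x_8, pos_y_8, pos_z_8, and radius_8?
pos_x_1 = 5.25; pos_y_1 = 7; pos_z_1 = 0.25; height_1 = 4.25; pos_x_2 = 1.5; pos_y_2 = 7.5; pos_z_2 = 7.25; pos_x_3 = 7.5; pos_y_3 = 3.5; pos_z_3 = 6.25; height_3 = 2.25; pos_x_4 = 8.25; pos_y_4 = 6.75; pos_z_4 = 6.75; pos_x_5 = 3.5; pos_y_5 = 5.75; pos_z_5 = 7.75; radius_5 = 1; pos_x_6 = 4.5; pos_y_6 = 4.75; pos_z_6 = 6; radius_6 = 1; pos_x_7 = 2.25; pos_z_7 = 1.75; radius_7 = 1.75; pos_x_8 = 2.25; pos_y_8 = 5.5; pos_z_8 = 0.25; radius_8 = 1.5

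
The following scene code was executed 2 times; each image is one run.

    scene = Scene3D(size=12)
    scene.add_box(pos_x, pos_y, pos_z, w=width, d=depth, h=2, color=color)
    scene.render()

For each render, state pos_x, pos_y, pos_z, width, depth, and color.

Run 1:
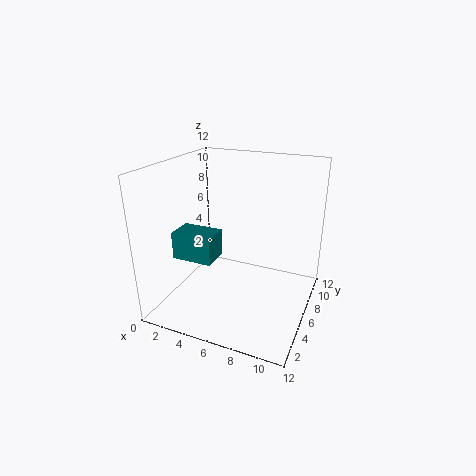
pos_x = 3, pos_y = 1, pos_z = 6, width = 3, depth = 2, color = 'teal'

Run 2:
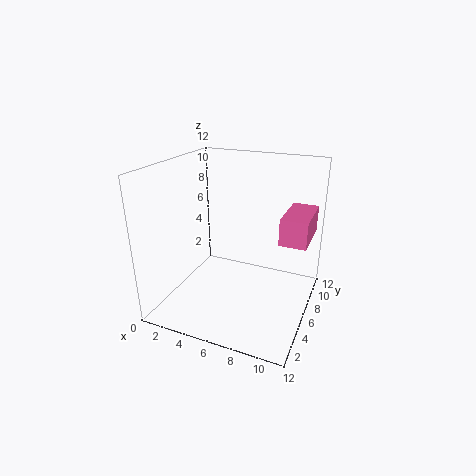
pos_x = 10, pos_y = 4, pos_z = 7, width = 2, depth = 4, color = 'hotpink'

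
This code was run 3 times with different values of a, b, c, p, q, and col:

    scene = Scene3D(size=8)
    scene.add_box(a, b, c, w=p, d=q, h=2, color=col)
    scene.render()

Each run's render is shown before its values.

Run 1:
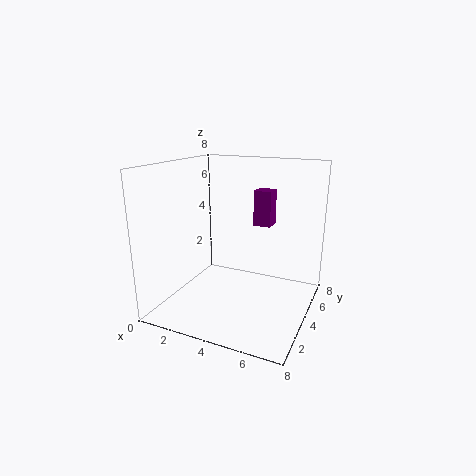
a = 4.5
b = 5
c = 4.5
p = 1
q = 1
col = 'purple'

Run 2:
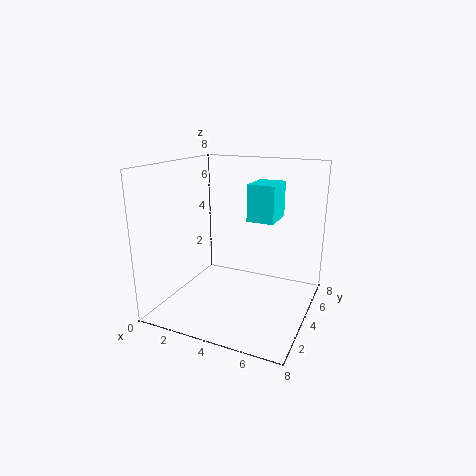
a = 4.5
b = 4
c = 5
p = 1.5
q = 2
col = 'cyan'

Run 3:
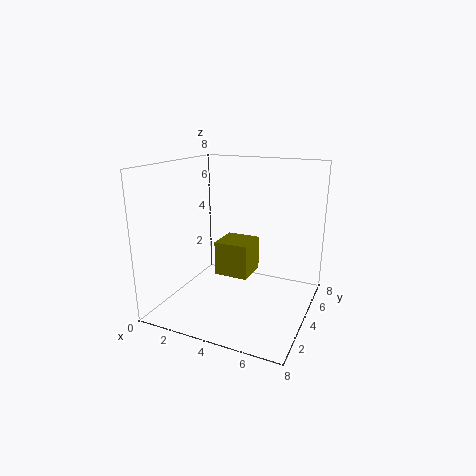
a = 2.5
b = 4
c = 1.5
p = 2
q = 2
col = 'olive'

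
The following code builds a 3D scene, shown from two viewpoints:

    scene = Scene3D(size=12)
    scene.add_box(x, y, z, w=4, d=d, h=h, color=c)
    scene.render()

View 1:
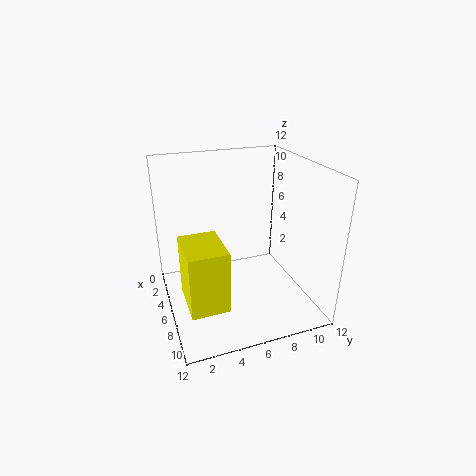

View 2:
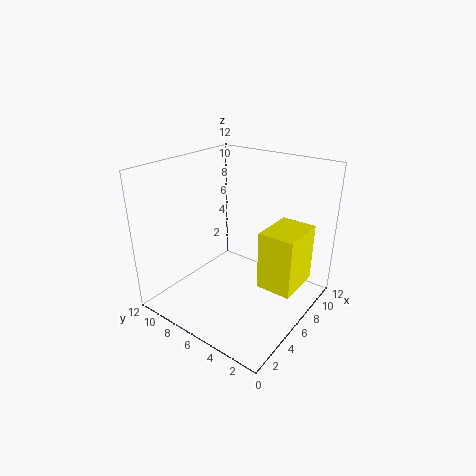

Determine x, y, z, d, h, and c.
x = 6, y = 1, z = 2, d = 3, h = 5, c = 'yellow'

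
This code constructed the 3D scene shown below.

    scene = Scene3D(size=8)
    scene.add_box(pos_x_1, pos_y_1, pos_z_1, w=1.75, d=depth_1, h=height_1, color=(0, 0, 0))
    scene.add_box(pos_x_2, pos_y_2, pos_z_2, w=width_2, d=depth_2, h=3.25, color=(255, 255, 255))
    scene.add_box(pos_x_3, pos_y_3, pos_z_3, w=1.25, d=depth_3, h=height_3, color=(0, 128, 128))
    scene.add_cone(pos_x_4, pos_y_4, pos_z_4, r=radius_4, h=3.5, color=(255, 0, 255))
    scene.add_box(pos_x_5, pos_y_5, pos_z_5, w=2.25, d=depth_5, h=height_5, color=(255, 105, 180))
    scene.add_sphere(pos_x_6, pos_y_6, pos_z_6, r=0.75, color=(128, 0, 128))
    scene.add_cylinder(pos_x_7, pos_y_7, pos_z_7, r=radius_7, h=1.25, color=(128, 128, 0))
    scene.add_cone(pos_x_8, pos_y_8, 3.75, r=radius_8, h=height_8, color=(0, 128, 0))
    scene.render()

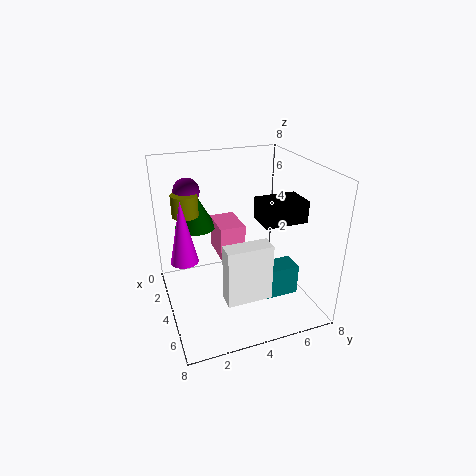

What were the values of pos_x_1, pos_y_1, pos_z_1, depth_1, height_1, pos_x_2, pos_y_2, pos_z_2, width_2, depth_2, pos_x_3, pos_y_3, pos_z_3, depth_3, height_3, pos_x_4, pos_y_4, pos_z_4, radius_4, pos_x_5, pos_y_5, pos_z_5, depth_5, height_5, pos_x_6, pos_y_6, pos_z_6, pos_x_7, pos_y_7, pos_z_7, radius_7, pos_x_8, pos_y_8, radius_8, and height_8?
pos_x_1 = 3.25, pos_y_1 = 5.25, pos_z_1 = 4.75, depth_1 = 2.5, height_1 = 1.25, pos_x_2 = 5, pos_y_2 = 2.75, pos_z_2 = 1, width_2 = 1, depth_2 = 2.5, pos_x_3 = 4.5, pos_y_3 = 5, pos_z_3 = 0.75, depth_3 = 2, height_3 = 1.75, pos_x_4 = 3.75, pos_y_4 = 1, pos_z_4 = 3, radius_4 = 0.75, pos_x_5 = 1, pos_y_5 = 3.25, pos_z_5 = 2.25, depth_5 = 1.5, height_5 = 2, pos_x_6 = 1.75, pos_y_6 = 1.75, pos_z_6 = 6.25, pos_x_7 = 2.25, pos_y_7 = 1.5, pos_z_7 = 5, radius_7 = 0.75, pos_x_8 = 1.25, pos_y_8 = 2.25, radius_8 = 1.25, height_8 = 2.25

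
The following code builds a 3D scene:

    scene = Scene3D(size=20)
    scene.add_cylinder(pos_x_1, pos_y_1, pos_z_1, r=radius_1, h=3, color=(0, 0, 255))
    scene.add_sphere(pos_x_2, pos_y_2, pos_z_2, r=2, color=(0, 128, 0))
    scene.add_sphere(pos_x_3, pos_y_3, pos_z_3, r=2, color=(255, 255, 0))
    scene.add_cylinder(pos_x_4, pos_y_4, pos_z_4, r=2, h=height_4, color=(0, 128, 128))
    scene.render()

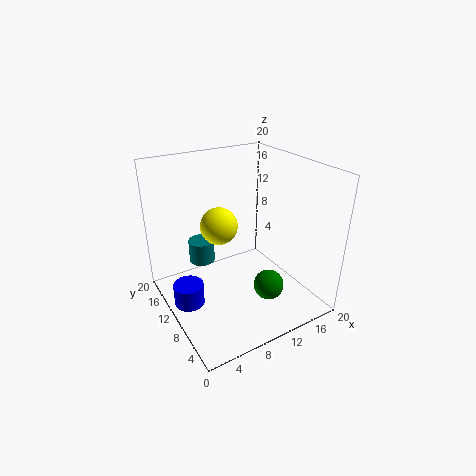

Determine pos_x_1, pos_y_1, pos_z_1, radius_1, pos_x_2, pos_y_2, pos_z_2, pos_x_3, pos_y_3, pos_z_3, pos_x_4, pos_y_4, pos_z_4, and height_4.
pos_x_1 = 2, pos_y_1 = 9.5, pos_z_1 = 2.5, radius_1 = 2, pos_x_2 = 11.5, pos_y_2 = 4.5, pos_z_2 = 5, pos_x_3 = 4, pos_y_3 = 4, pos_z_3 = 16, pos_x_4 = 7.5, pos_y_4 = 17, pos_z_4 = 3.5, height_4 = 3.5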